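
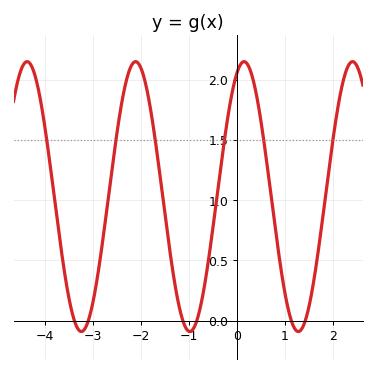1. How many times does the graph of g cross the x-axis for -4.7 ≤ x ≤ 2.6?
6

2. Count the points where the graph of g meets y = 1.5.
6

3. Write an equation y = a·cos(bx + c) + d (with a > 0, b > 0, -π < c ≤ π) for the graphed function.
y = 1.12cos(2.8x - 0.42) + 1.03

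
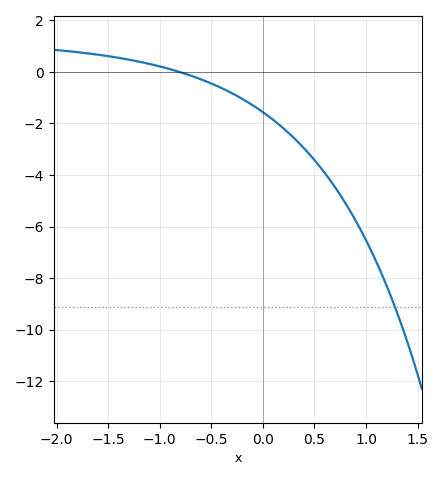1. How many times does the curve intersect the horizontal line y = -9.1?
1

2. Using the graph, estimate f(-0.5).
-0.4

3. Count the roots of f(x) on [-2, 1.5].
1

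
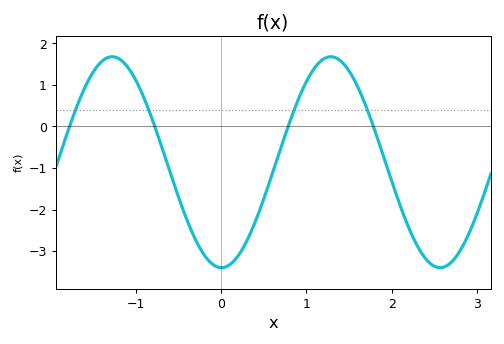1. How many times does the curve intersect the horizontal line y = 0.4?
4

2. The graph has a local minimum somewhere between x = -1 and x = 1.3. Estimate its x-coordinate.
0.004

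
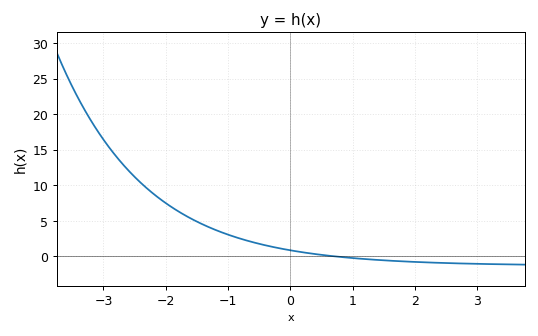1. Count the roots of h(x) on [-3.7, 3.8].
1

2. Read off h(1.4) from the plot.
-0.496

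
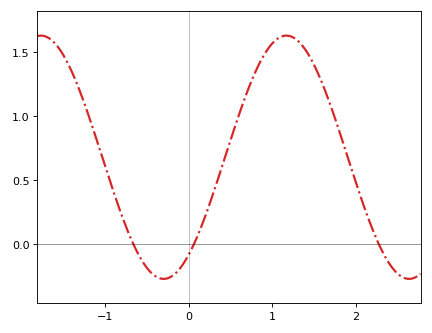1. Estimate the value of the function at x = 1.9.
0.7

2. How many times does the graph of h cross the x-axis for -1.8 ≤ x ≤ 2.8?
3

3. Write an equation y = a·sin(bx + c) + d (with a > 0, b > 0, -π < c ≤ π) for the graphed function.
y = 0.95sin(2.1x - 0.93) + 0.68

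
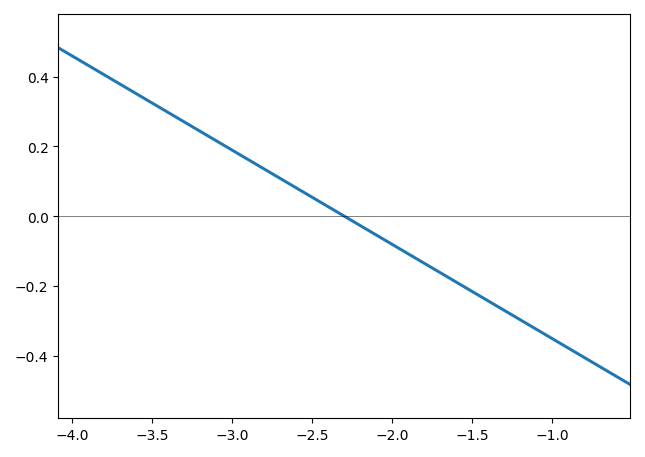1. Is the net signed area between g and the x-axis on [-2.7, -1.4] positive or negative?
negative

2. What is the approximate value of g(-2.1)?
-0.06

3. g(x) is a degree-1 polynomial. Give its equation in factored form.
y = -0.27(x + 2.3)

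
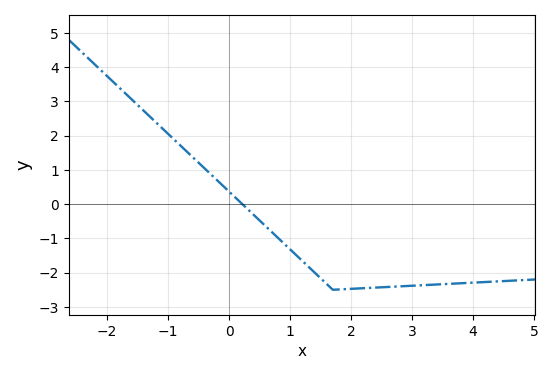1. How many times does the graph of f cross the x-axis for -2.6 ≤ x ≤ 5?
1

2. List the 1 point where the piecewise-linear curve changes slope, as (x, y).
(1.7, -2.5)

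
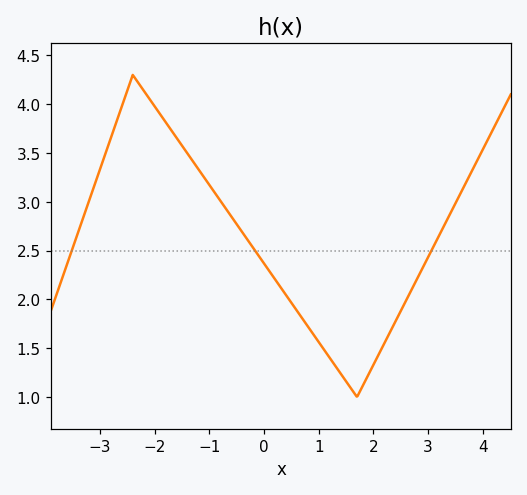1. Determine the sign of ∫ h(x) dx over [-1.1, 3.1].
positive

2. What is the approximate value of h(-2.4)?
4.3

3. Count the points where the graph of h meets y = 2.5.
3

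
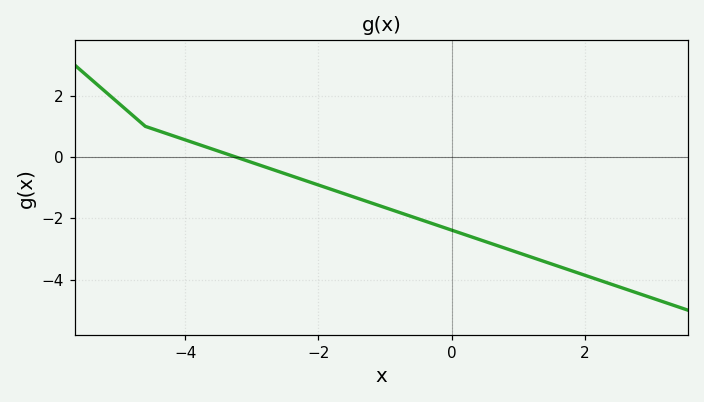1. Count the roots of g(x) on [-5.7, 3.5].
1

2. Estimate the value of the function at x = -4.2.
0.8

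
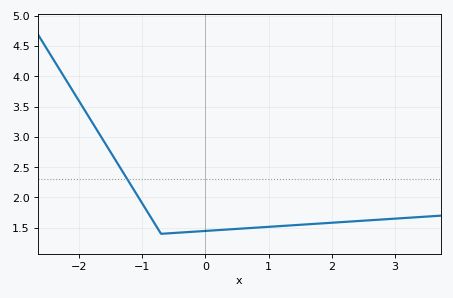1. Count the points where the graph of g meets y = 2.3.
1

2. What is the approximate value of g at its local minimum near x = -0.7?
1.4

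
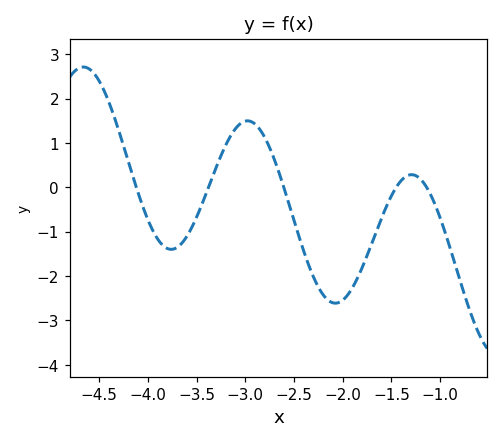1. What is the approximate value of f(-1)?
-0.69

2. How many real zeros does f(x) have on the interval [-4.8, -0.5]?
5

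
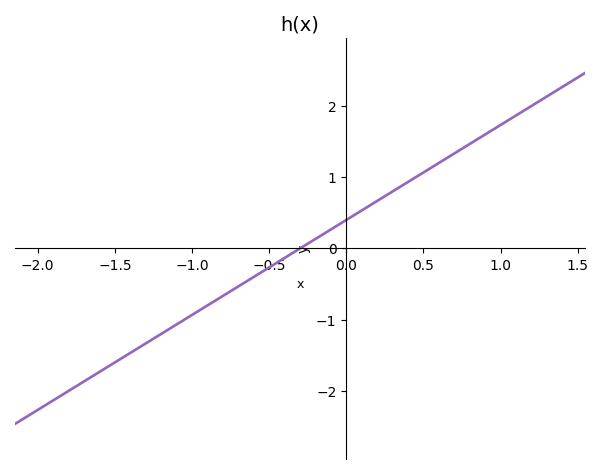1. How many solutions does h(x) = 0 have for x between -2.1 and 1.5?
1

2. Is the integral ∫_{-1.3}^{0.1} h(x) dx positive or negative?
negative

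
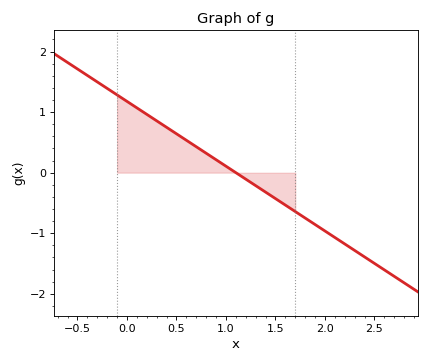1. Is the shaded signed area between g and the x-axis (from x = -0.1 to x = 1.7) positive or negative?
positive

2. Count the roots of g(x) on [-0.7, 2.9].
1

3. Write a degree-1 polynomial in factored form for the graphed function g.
y = -1.07(x - 1.1)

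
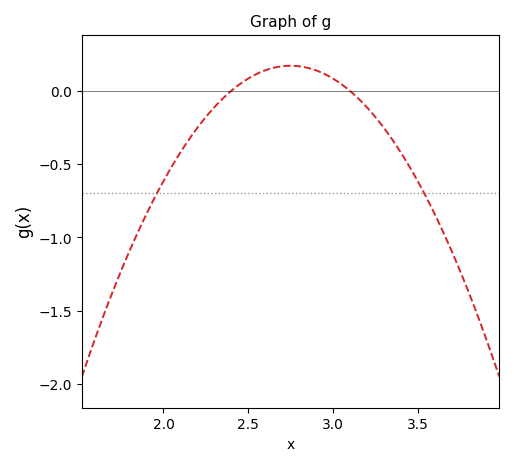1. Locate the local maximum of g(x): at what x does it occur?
2.75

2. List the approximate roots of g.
2.4, 3.1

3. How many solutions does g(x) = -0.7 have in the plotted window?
2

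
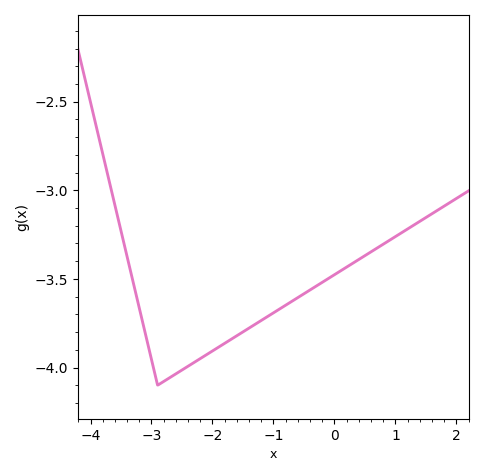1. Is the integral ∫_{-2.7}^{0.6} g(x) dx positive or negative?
negative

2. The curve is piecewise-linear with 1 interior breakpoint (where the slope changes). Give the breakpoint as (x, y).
(-2.9, -4.1)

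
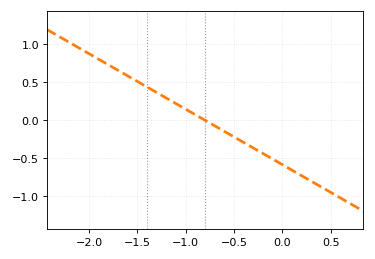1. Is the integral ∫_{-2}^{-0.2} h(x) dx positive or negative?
positive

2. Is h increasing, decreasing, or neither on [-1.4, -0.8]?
decreasing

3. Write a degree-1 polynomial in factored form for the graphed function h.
y = -0.73(x + 0.8)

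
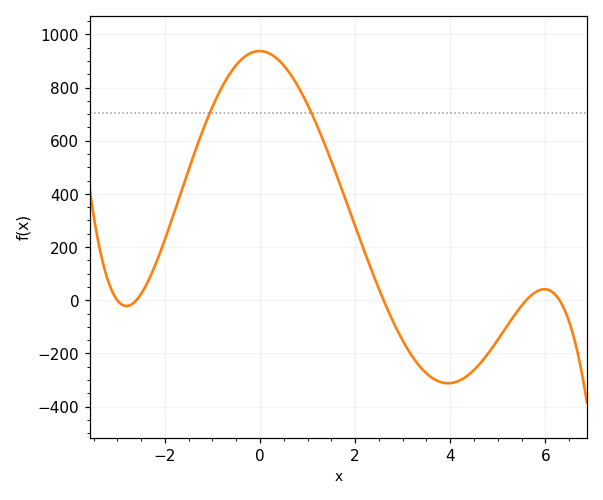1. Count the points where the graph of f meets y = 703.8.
2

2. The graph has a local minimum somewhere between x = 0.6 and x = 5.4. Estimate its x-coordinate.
3.95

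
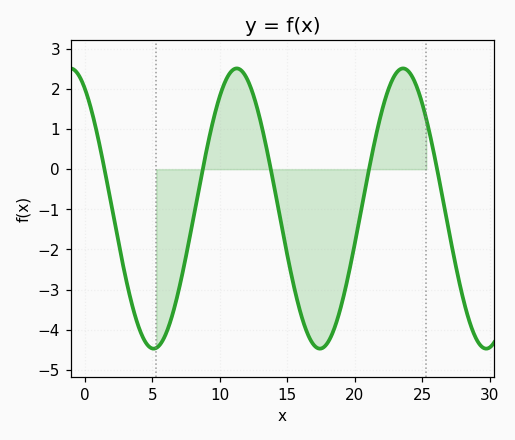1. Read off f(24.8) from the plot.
1.9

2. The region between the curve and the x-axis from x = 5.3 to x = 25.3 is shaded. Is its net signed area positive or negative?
negative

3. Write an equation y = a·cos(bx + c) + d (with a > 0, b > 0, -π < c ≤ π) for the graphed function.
y = 3.49cos(0.51x + 0.54) - 0.98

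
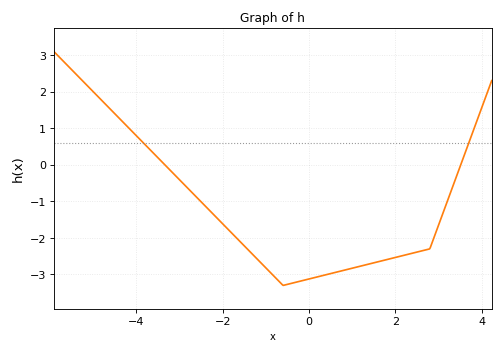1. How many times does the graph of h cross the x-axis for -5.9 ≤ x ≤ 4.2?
2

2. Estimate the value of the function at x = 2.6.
-2.36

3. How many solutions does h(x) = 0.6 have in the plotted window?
2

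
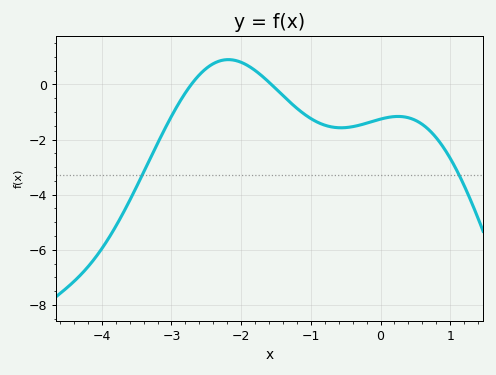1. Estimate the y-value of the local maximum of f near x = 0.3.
-1.2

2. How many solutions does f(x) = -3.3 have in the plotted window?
2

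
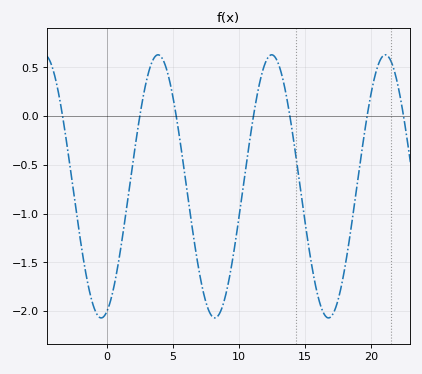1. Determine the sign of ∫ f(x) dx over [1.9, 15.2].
negative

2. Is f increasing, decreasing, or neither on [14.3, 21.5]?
neither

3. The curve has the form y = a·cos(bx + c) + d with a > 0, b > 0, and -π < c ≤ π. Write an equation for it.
y = 1.35cos(0.73x - 2.8) - 0.72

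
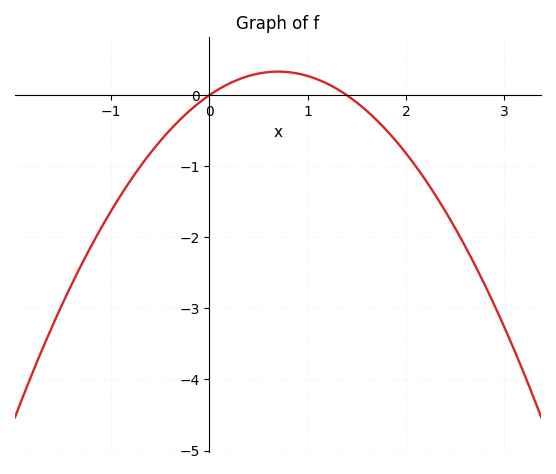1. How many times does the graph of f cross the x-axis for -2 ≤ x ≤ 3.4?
2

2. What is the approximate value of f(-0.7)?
-1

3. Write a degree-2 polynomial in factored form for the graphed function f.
y = -0.68(x - 0)(x - 1.4)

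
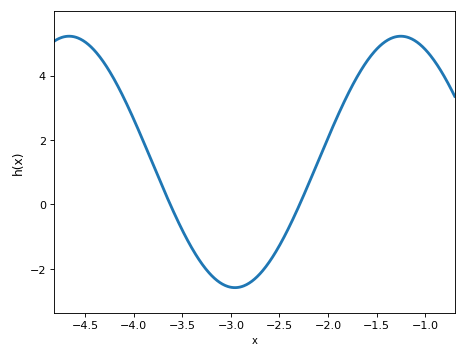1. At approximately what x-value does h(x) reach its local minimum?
-2.96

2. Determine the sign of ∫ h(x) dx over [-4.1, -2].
negative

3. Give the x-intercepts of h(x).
-3.62, -2.29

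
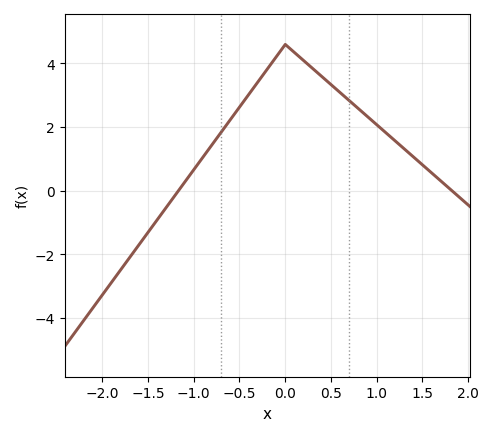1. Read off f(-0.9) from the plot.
1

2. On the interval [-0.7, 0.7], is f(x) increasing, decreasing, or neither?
neither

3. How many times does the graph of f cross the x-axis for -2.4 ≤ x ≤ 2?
2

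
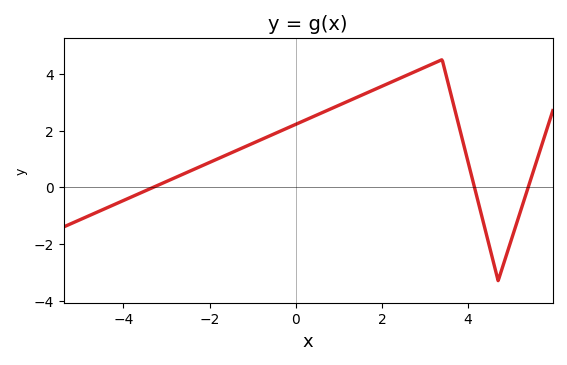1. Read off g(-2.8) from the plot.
0.338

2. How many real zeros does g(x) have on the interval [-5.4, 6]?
3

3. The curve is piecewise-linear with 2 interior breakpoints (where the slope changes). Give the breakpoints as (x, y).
(3.4, 4.5); (4.7, -3.3)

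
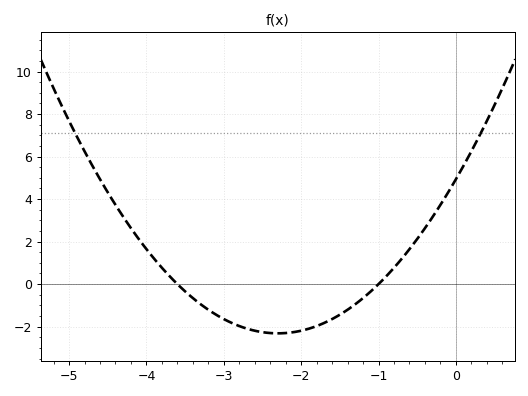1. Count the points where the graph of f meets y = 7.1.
2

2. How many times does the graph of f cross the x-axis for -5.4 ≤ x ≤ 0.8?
2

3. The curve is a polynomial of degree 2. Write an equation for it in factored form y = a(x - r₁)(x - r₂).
y = 1.37(x + 3.6)(x + 1)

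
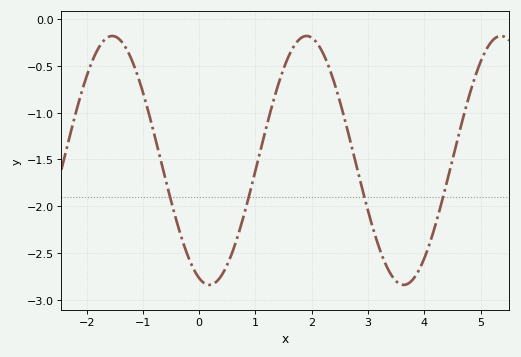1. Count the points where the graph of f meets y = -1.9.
4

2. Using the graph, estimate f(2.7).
-1.35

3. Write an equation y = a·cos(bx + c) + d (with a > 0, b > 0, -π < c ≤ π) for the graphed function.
y = 1.33cos(1.8x + 2.8) - 1.51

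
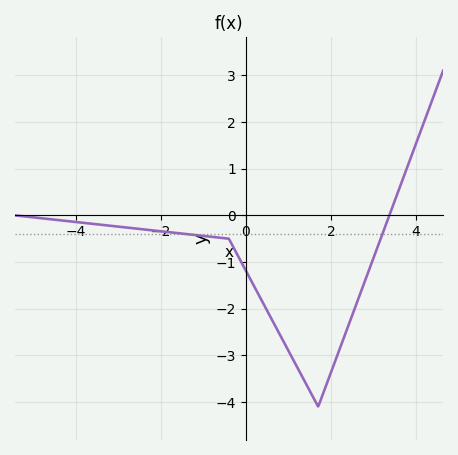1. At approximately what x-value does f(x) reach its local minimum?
1.6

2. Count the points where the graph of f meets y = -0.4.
2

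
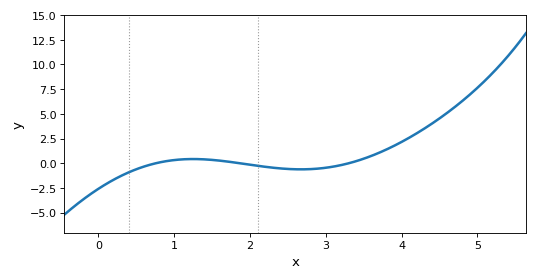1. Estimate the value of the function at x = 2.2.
-0.364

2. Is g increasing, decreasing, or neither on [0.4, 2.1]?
neither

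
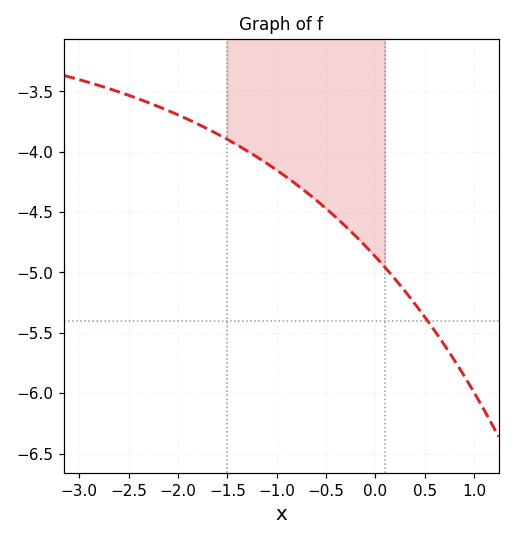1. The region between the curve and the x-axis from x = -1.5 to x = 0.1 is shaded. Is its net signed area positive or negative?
negative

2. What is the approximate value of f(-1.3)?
-3.99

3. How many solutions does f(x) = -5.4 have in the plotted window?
1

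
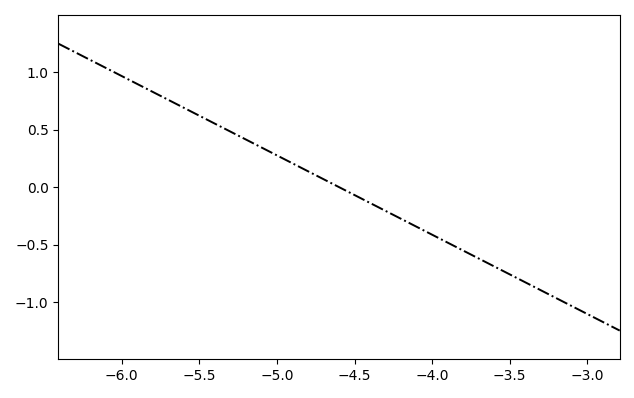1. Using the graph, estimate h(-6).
0.95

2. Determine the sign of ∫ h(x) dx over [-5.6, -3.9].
positive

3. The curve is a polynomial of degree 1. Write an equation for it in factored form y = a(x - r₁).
y = -0.69(x + 4.6)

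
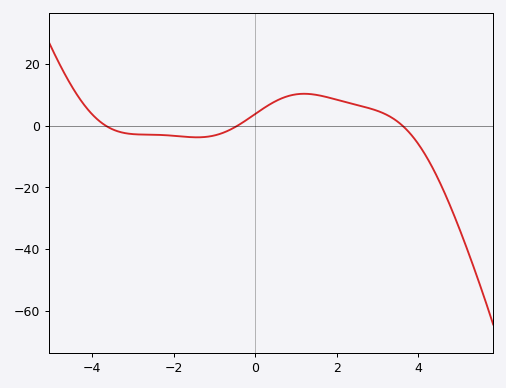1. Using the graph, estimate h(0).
3.77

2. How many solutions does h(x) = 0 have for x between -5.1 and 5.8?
3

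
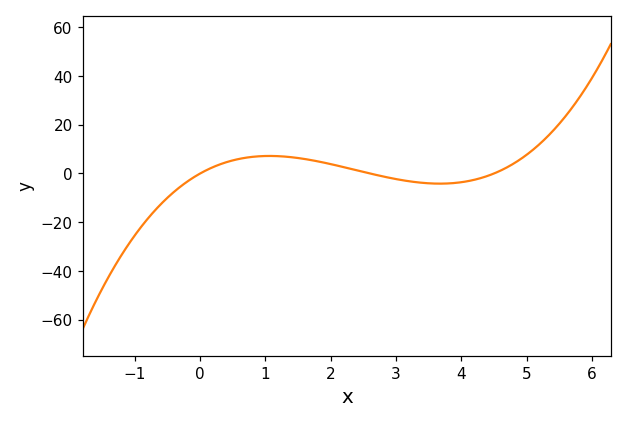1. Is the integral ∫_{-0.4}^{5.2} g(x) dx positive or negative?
positive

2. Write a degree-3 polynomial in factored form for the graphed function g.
y = 1.28(x - 0)(x - 2.6)(x - 4.5)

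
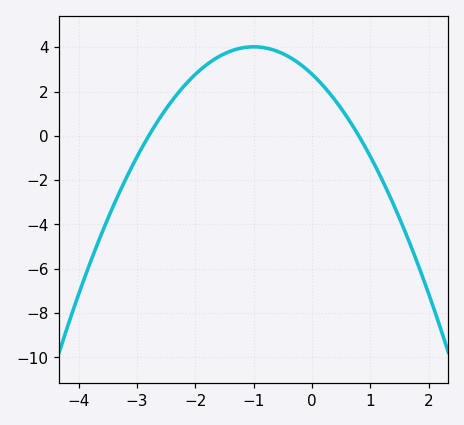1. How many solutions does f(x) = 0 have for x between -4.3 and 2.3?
2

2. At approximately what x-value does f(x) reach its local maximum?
-1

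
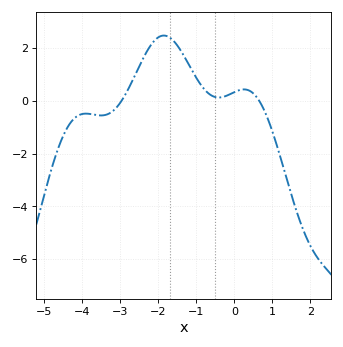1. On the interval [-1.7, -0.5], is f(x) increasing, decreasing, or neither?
decreasing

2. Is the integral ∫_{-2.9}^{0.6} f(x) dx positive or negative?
positive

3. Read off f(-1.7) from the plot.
2.4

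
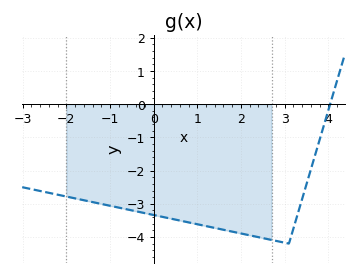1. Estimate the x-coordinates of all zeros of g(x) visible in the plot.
4.04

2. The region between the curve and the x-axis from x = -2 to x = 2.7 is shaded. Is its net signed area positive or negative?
negative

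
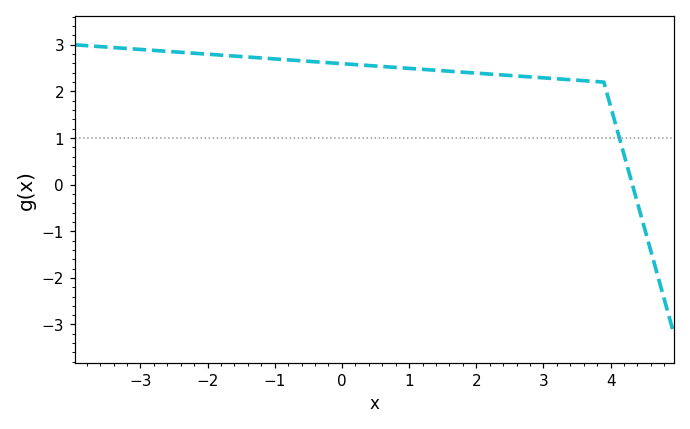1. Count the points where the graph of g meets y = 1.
1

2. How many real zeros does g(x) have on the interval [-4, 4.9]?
1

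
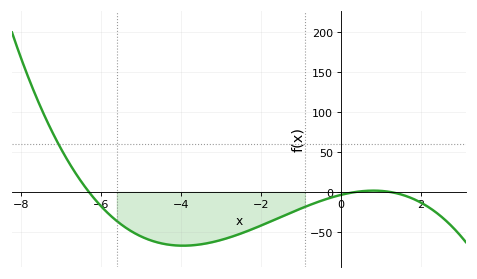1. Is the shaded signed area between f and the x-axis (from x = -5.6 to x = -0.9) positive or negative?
negative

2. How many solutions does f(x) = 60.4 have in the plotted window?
1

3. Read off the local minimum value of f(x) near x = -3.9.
-65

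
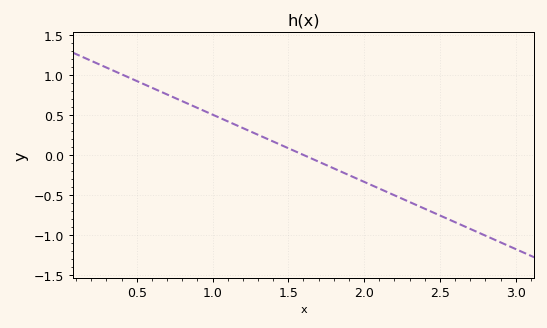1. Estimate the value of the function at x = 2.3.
-0.588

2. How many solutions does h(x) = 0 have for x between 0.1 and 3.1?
1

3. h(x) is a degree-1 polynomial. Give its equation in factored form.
y = -0.84(x - 1.6)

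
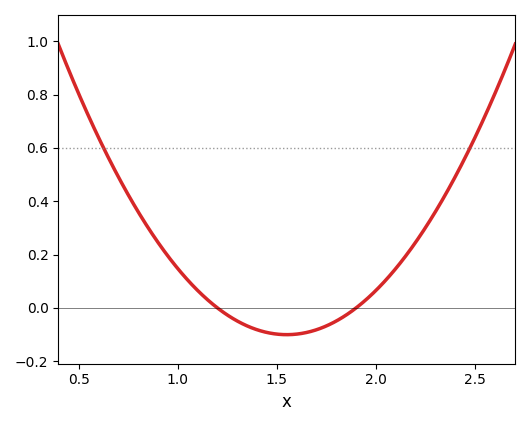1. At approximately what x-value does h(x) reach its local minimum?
1.55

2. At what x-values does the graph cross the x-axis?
1.2, 1.9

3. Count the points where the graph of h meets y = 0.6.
2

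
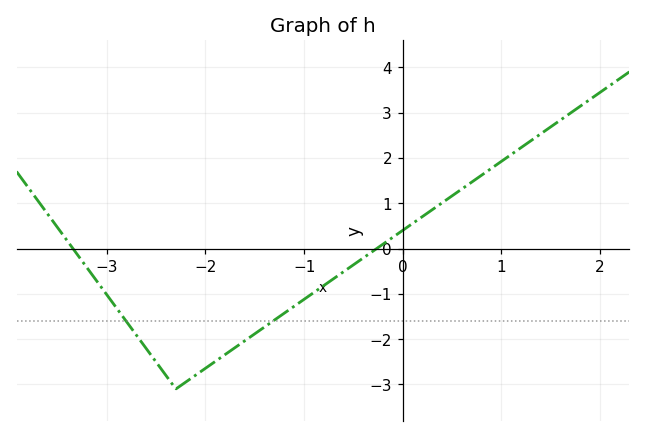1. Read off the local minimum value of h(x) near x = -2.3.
-3.1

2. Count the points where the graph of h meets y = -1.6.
2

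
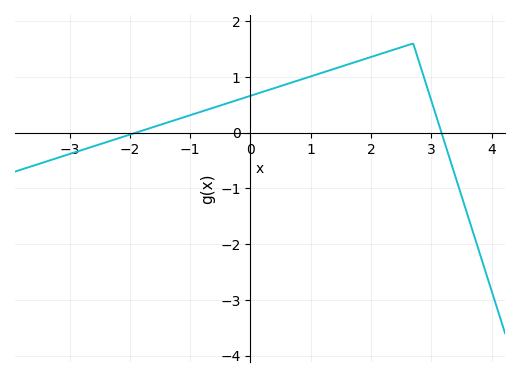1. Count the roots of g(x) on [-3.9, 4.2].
2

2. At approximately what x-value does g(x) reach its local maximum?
2.7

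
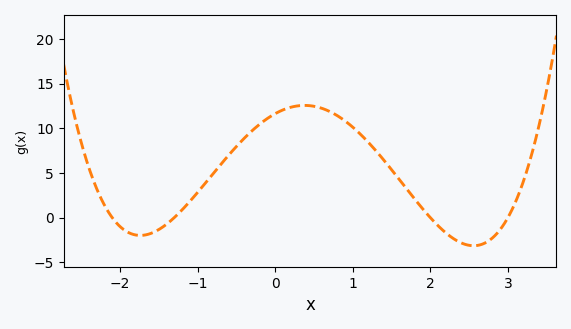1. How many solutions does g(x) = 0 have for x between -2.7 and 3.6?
4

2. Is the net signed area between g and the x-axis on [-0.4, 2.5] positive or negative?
positive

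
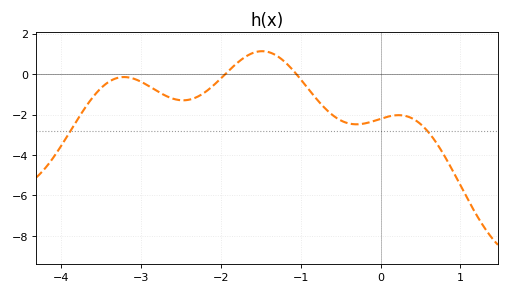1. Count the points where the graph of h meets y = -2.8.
2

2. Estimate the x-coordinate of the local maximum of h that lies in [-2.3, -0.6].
-1.5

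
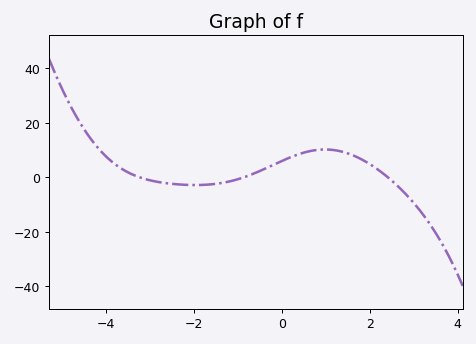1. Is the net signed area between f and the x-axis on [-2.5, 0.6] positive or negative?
positive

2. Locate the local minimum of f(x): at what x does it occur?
-2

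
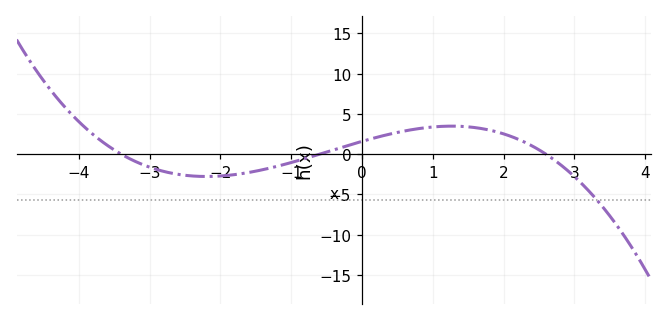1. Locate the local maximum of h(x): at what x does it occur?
1.2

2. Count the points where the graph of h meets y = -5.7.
1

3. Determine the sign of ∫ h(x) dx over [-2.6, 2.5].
positive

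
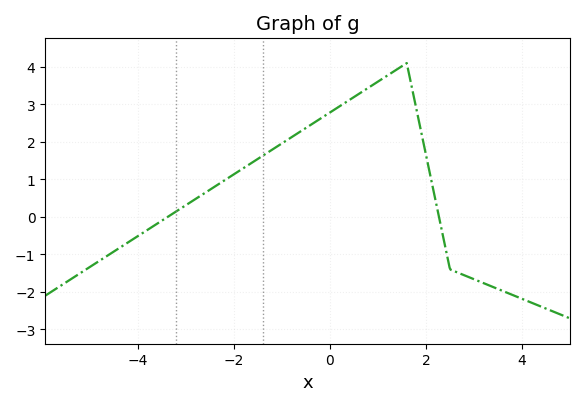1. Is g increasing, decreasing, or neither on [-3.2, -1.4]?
increasing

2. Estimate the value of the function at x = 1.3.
3.9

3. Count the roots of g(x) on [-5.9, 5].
2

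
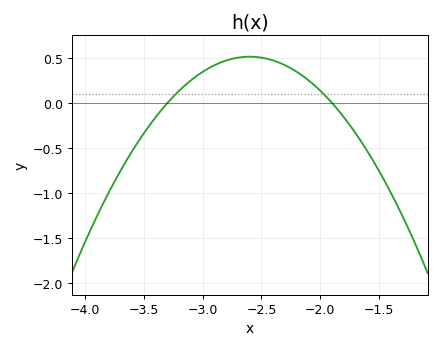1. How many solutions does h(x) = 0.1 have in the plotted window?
2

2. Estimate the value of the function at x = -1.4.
-1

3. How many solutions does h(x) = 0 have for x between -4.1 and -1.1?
2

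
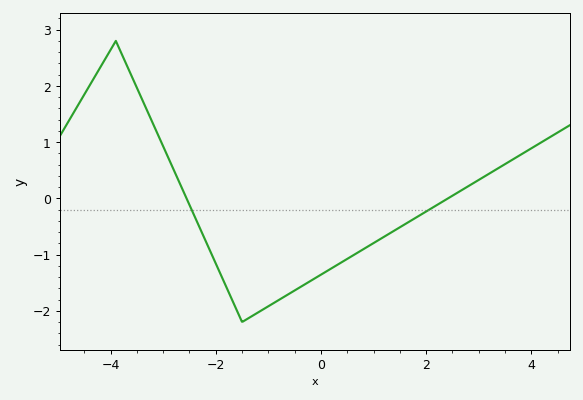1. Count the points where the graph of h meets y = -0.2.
2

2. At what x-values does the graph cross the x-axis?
-2.56, 2.42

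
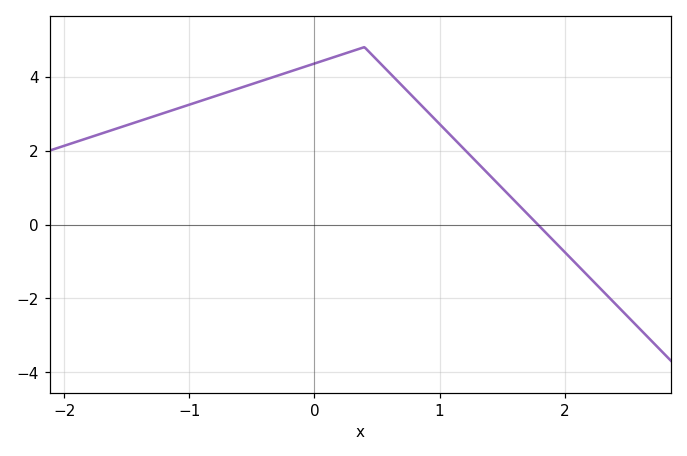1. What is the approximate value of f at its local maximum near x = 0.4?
4.8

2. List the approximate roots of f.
1.79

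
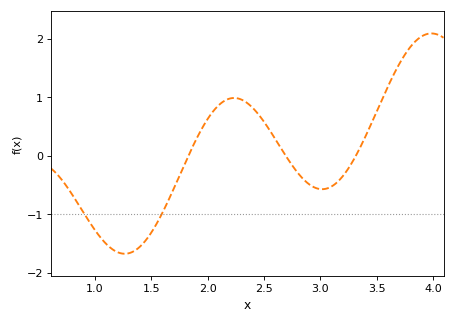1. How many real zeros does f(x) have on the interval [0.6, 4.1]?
3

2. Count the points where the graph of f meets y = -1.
2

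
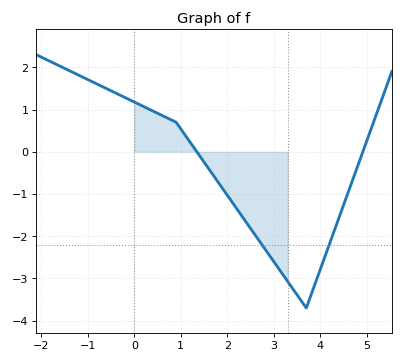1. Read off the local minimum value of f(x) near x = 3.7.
-3.7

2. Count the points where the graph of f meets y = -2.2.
2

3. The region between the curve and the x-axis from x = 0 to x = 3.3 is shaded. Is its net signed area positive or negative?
negative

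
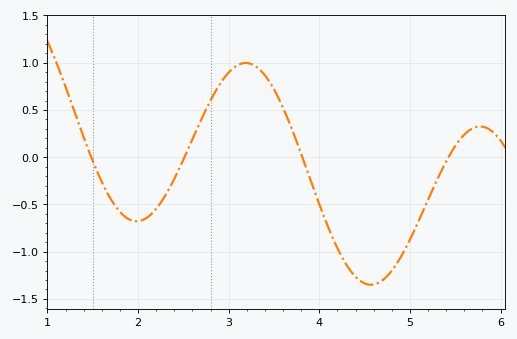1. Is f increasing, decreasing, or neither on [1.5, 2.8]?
neither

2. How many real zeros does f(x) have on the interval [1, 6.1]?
4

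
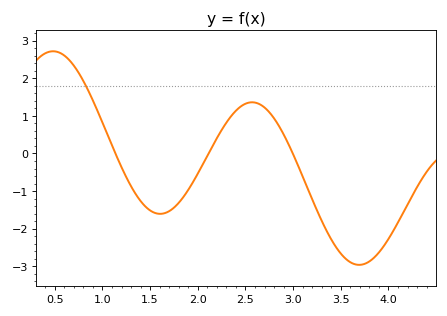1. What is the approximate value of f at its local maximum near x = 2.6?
1.4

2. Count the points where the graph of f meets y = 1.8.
1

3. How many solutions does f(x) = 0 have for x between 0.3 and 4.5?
3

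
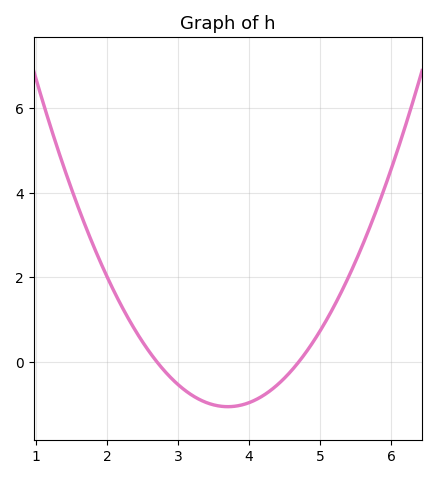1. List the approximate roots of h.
2.7, 4.7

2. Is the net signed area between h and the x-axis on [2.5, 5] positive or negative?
negative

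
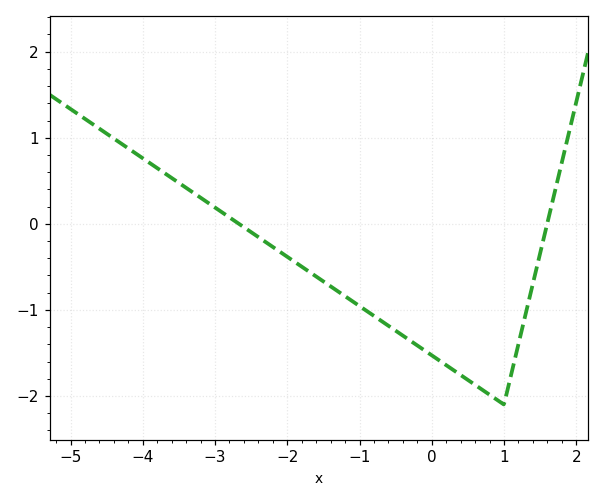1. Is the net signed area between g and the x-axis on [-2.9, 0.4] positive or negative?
negative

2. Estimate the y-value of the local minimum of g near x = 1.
-2.1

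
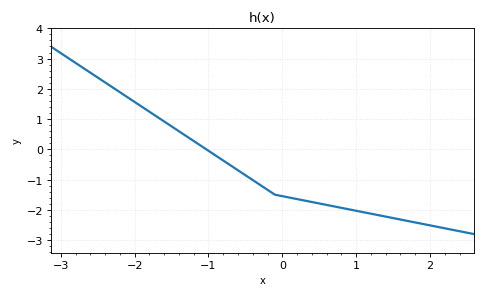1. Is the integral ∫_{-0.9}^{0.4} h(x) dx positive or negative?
negative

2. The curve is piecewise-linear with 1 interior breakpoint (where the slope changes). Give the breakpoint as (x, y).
(-0.1, -1.5)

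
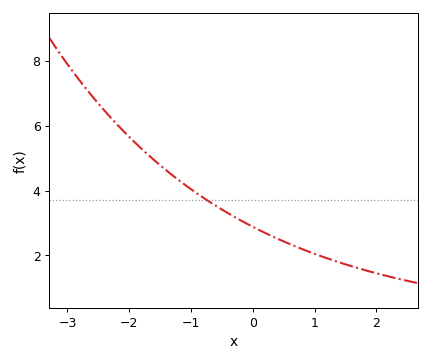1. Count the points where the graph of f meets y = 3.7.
1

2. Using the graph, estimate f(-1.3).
4.4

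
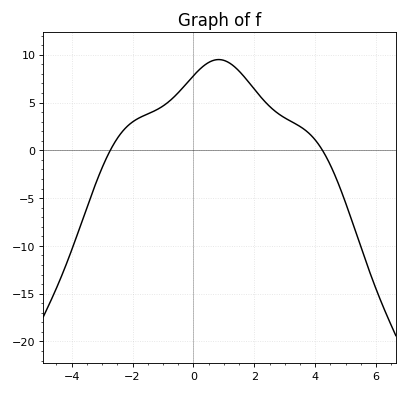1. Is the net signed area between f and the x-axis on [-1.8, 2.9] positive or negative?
positive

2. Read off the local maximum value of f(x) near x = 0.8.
9.49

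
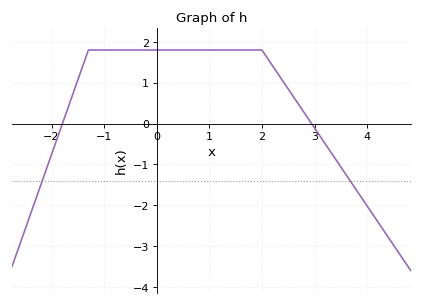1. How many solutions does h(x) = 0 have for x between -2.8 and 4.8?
2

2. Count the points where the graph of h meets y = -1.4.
2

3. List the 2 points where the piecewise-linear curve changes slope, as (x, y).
(-1.3, 1.8); (2, 1.8)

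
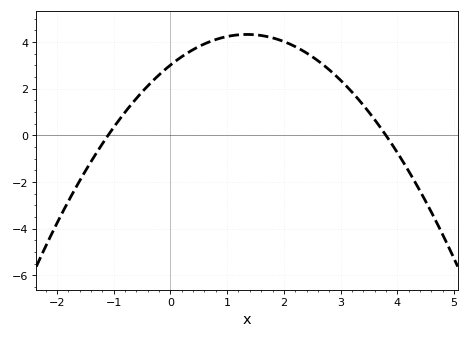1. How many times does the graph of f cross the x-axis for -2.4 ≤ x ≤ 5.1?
2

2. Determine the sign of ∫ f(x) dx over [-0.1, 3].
positive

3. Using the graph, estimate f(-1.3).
-0.8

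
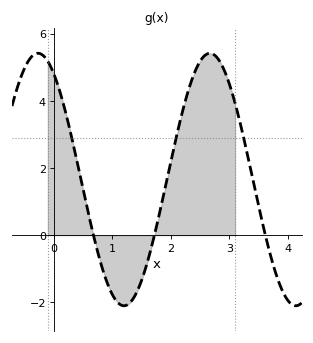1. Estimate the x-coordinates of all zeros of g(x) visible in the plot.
0.681, 1.72, 3.62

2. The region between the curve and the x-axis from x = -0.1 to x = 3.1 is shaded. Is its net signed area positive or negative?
positive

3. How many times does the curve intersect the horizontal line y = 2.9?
3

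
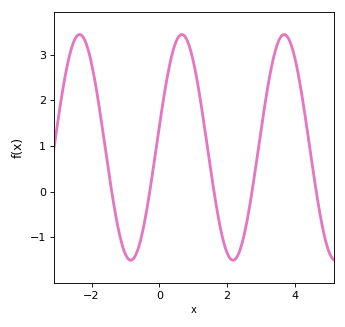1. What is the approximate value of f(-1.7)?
1.49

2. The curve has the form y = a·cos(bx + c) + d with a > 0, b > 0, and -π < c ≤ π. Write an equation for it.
y = 2.47cos(2.08x - 1.39) + 0.97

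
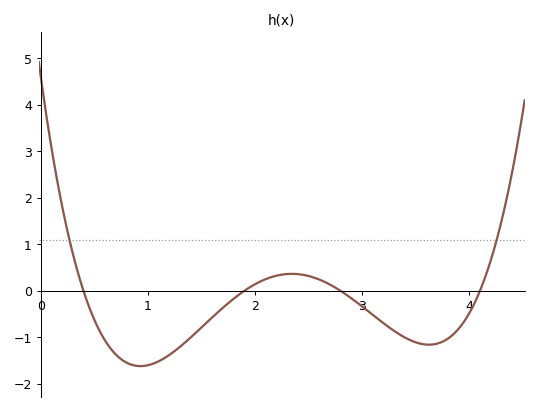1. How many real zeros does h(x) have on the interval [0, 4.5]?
4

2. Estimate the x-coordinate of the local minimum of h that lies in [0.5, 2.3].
0.93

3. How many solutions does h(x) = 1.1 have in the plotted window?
2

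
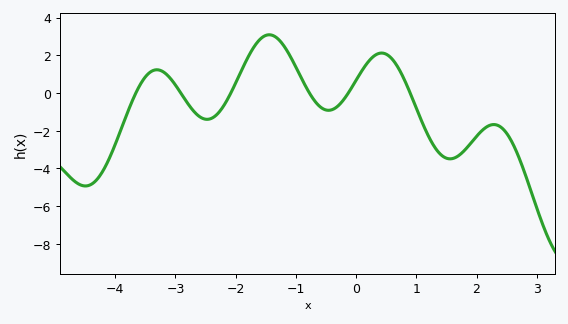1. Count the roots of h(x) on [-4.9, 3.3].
6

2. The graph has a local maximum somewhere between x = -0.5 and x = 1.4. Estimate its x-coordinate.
0.4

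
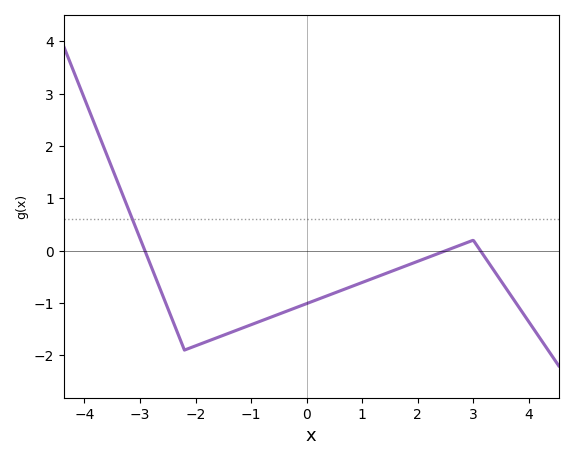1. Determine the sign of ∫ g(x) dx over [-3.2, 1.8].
negative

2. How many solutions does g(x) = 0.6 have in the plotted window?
1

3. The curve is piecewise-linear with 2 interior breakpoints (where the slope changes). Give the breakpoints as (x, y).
(-2.2, -1.9); (3, 0.2)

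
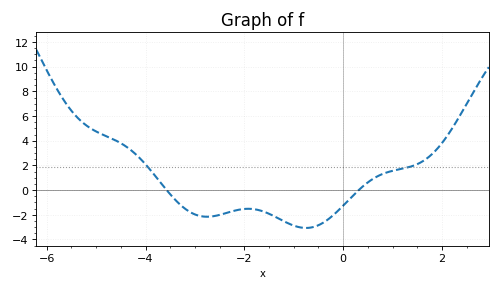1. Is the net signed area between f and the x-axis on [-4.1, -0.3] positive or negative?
negative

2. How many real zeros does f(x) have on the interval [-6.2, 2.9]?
2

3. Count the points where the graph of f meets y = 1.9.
2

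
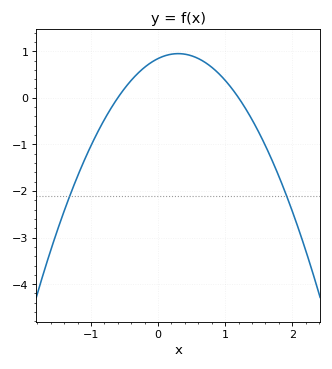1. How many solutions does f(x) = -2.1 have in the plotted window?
2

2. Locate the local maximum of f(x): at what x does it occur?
0.3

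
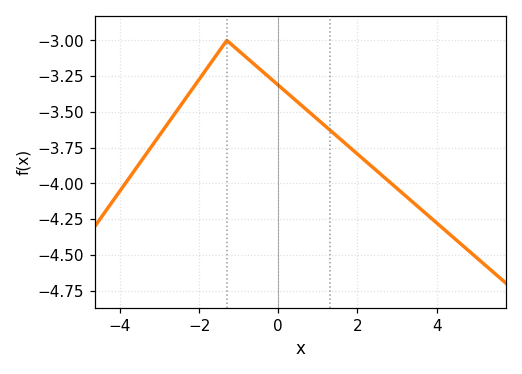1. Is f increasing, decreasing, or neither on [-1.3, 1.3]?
decreasing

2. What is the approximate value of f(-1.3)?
-3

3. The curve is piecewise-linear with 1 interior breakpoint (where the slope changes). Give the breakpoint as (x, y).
(-1.3, -3)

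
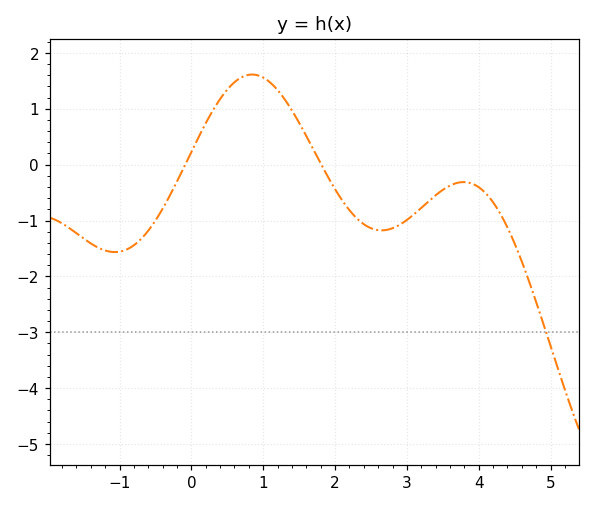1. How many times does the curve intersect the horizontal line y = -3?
1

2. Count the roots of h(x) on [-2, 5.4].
2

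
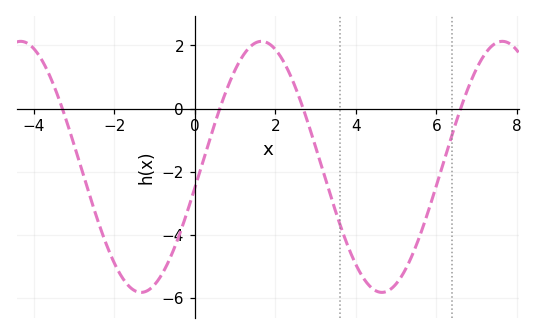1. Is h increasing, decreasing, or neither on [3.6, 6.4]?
neither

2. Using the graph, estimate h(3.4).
-2.8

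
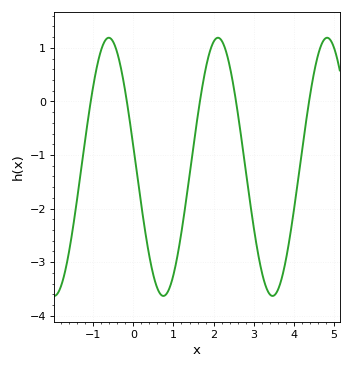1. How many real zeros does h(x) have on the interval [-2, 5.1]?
5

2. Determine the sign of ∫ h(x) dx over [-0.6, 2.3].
negative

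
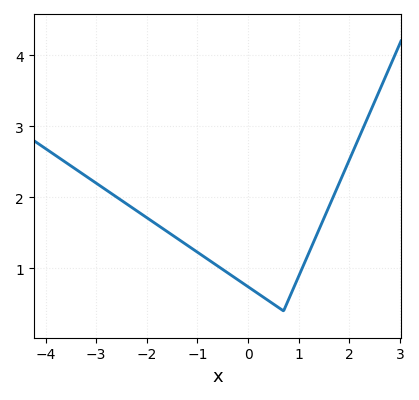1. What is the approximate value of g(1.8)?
2.2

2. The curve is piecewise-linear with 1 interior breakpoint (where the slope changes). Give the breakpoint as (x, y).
(0.7, 0.4)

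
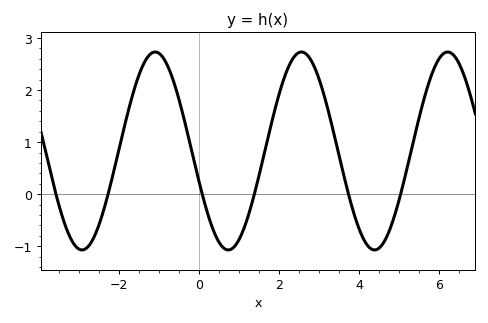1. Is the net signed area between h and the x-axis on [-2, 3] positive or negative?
positive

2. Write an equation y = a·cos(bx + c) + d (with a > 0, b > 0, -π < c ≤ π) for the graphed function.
y = 1.9cos(1.7x + 1.9) + 0.83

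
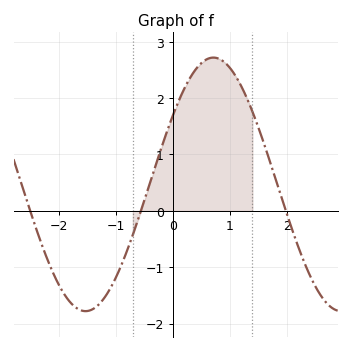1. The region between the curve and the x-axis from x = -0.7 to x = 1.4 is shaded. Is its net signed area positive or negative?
positive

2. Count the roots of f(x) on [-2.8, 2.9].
3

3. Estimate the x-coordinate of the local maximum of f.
0.7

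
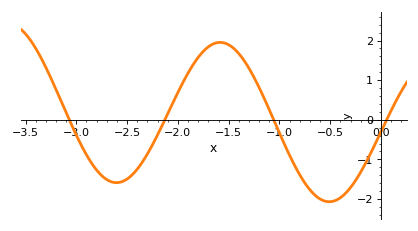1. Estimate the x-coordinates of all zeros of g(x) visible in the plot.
-3.07, -2.13, -1.06, 0.055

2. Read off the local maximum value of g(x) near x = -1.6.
1.95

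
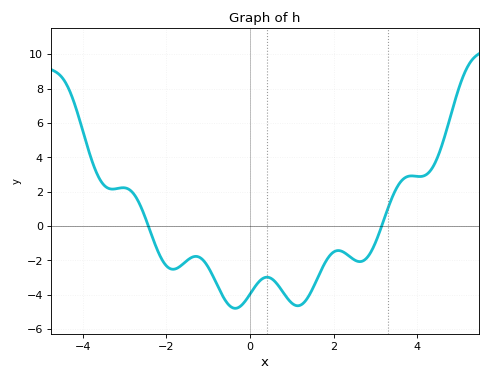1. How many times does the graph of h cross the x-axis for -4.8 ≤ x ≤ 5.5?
2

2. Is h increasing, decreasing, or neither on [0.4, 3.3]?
neither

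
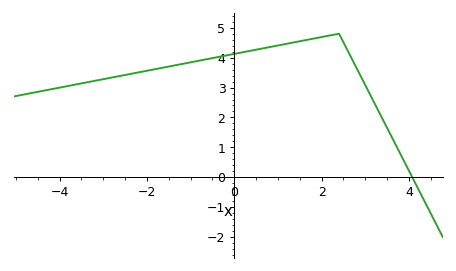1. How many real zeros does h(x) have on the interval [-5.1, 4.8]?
1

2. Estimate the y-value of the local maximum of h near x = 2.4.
4.8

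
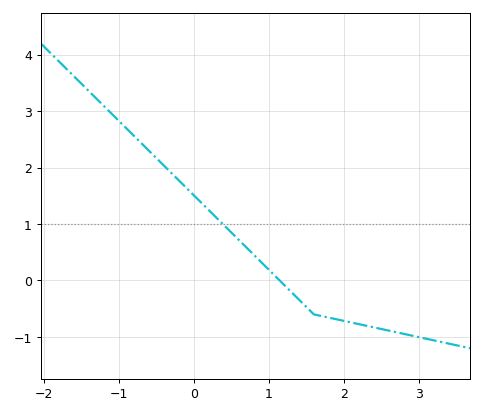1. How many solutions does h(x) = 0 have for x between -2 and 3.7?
1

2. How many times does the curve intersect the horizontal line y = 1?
1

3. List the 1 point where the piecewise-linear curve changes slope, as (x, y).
(1.6, -0.6)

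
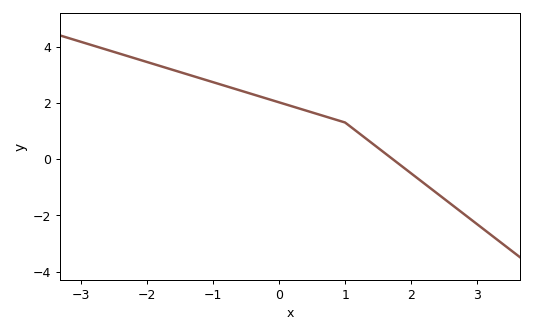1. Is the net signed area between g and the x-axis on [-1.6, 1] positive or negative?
positive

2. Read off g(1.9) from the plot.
-0.33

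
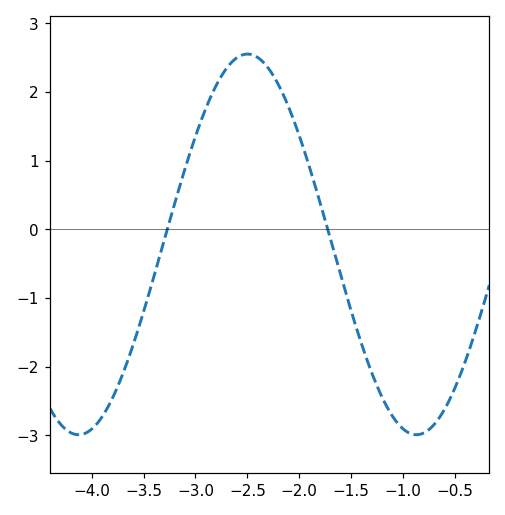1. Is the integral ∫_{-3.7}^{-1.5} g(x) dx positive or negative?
positive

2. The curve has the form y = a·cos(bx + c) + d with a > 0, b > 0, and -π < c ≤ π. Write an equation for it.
y = 2.77cos(1.93x - 1.46) - 0.22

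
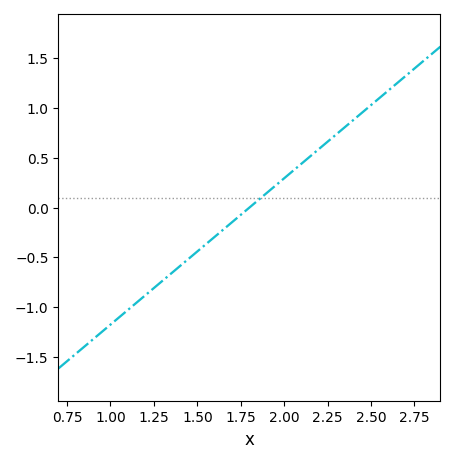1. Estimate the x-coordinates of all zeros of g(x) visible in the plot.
1.8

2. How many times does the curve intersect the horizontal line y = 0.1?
1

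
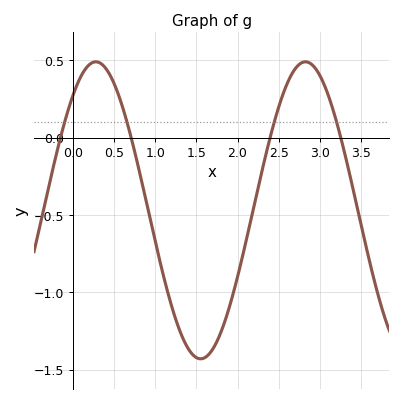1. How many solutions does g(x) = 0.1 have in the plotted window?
4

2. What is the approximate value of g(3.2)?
0.1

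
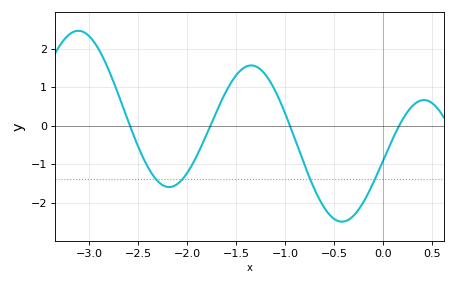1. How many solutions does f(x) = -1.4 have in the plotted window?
4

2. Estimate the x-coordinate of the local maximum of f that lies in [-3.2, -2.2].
-3.11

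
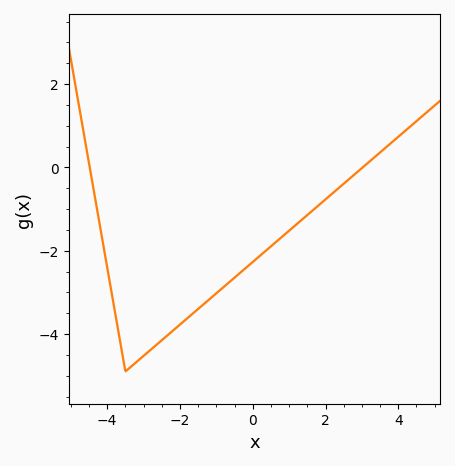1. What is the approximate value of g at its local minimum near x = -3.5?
-4.8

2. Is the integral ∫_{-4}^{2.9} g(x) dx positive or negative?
negative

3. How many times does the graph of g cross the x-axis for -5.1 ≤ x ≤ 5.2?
2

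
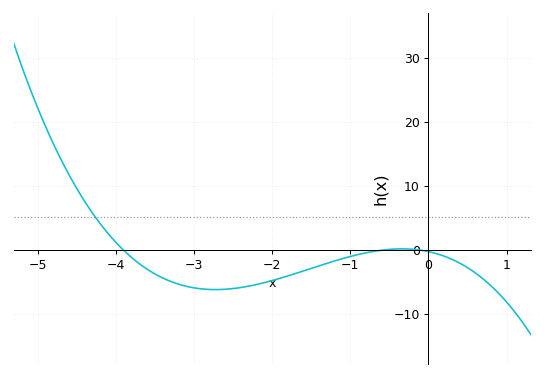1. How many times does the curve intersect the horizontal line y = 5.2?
1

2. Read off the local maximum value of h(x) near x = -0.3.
0.209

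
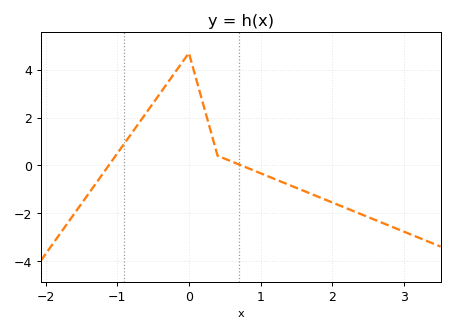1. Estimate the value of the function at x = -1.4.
-1.2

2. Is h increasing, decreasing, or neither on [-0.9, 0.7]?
neither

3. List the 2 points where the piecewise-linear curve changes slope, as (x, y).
(0, 4.7); (0.4, 0.4)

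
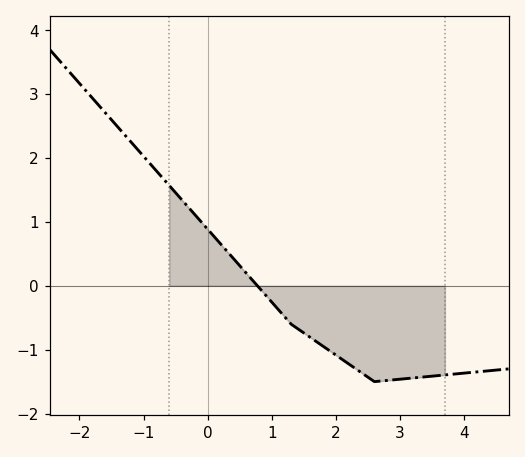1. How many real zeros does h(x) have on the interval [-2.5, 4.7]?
1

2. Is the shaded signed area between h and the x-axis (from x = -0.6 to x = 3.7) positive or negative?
negative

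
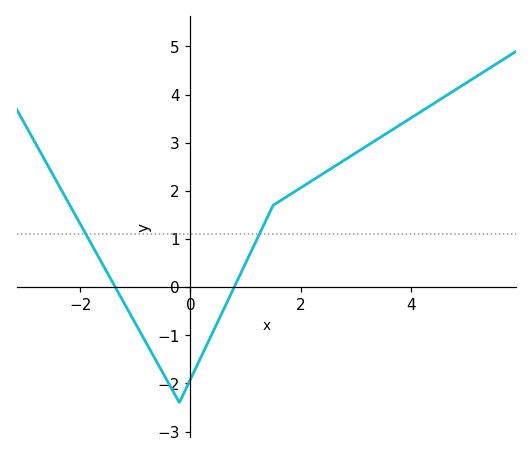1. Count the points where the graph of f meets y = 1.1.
2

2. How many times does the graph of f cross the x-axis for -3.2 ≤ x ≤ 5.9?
2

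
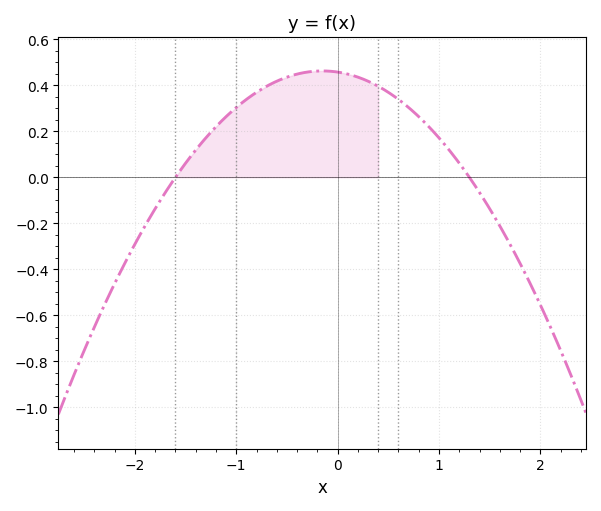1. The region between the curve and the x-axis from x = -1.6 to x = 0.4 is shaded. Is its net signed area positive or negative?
positive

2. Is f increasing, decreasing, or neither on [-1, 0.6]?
neither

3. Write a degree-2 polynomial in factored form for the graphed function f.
y = -0.22(x + 1.6)(x - 1.3)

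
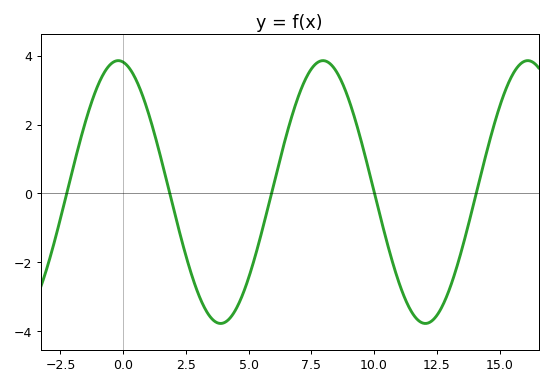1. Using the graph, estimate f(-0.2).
3.8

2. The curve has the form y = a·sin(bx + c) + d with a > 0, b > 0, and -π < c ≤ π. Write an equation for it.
y = 3.82sin(0.77x + 1.7) + 0.04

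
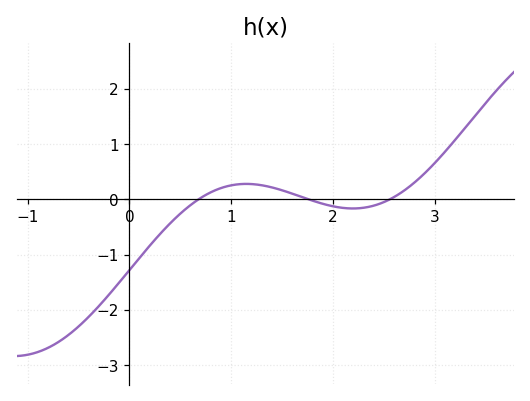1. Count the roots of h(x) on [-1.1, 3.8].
3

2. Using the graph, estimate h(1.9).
-0.081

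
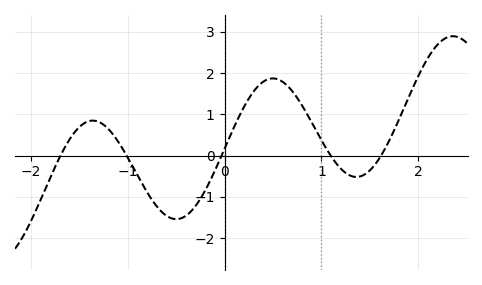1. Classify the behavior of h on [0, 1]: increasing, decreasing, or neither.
neither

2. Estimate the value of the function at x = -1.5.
0.7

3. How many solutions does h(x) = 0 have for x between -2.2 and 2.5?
5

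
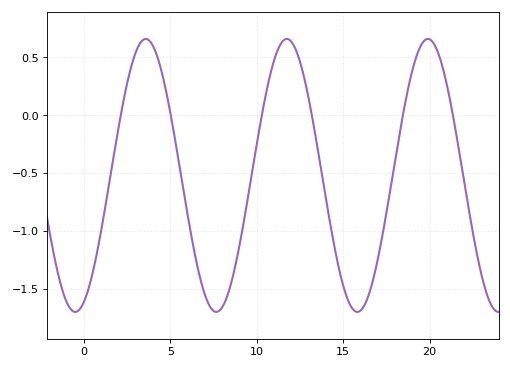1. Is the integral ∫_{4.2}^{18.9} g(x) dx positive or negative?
negative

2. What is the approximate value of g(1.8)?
-0.29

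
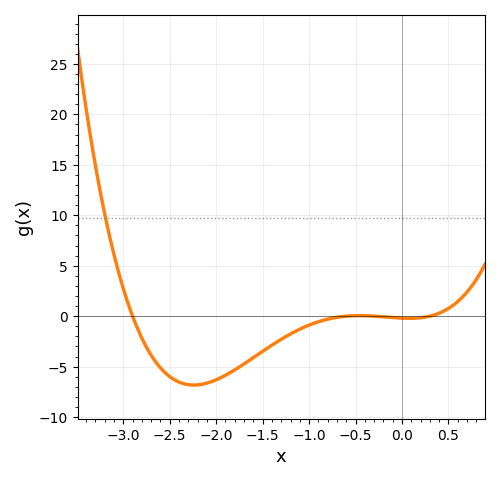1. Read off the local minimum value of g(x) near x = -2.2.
-7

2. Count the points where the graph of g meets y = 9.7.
1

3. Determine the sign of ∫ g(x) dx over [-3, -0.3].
negative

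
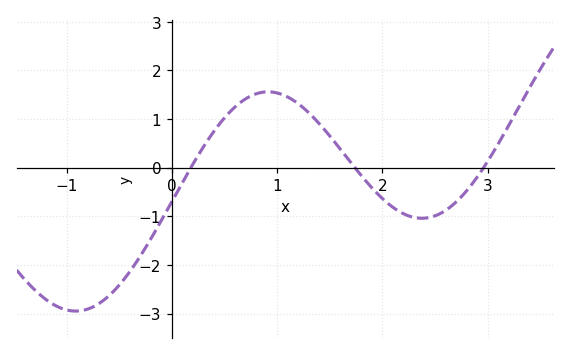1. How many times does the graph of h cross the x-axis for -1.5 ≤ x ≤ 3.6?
3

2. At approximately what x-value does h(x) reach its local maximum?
0.9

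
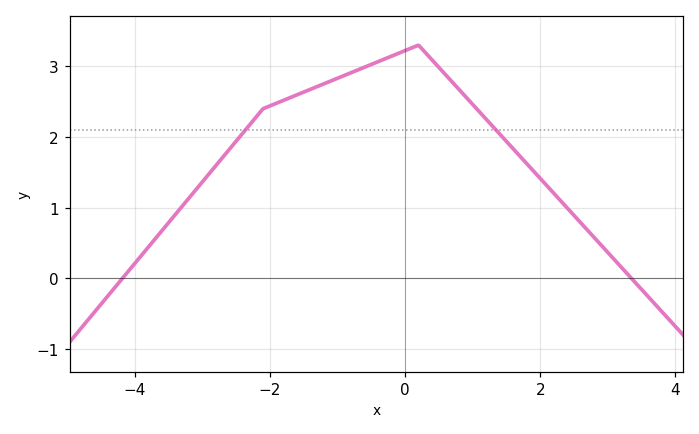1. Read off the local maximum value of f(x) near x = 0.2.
3.3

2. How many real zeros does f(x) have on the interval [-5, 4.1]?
2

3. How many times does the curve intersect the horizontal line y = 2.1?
2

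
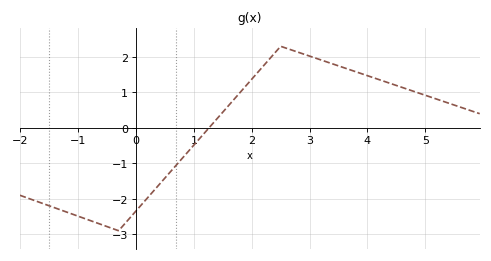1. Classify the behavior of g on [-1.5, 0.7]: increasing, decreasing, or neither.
neither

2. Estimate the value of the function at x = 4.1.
1.4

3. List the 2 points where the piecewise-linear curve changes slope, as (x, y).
(-0.3, -2.9); (2.5, 2.3)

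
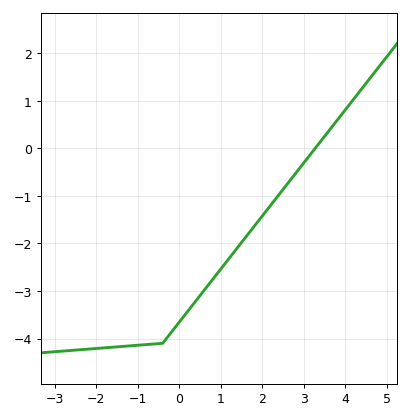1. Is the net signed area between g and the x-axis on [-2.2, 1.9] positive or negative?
negative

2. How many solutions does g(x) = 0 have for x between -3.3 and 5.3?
1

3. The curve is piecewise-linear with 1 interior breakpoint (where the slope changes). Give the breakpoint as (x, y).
(-0.4, -4.1)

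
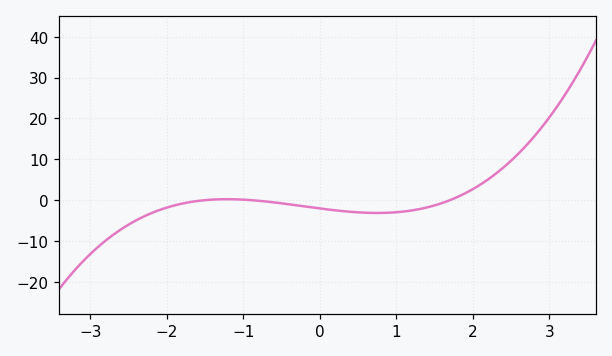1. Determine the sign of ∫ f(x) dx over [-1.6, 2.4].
negative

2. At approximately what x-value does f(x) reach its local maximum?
-1.22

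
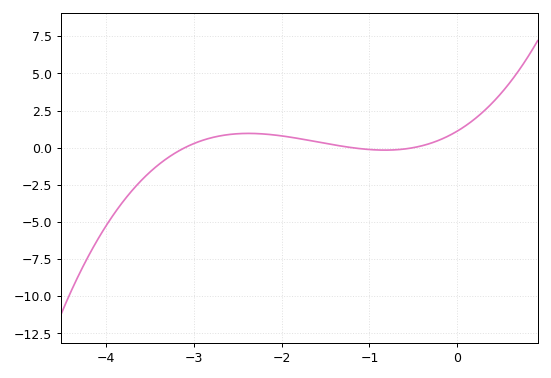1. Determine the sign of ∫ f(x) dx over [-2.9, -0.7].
positive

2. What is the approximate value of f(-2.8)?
0.662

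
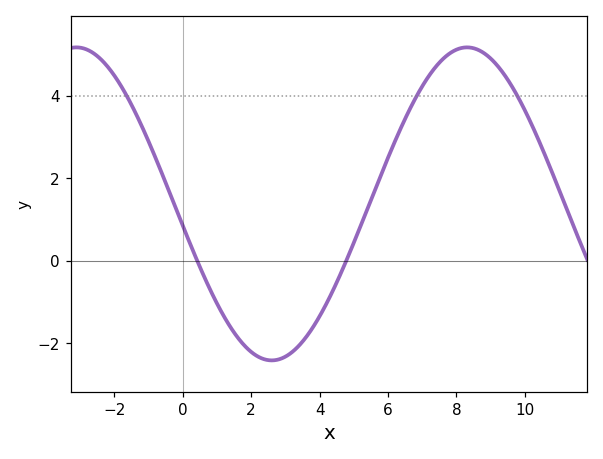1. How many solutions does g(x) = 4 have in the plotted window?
3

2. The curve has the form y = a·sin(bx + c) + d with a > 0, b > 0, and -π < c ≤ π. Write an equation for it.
y = 3.8sin(0.55x - 3) + 1.38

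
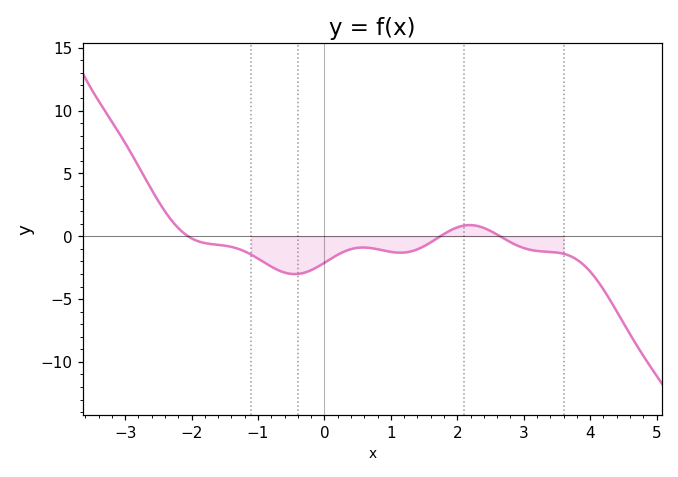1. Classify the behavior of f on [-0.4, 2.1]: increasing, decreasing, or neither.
neither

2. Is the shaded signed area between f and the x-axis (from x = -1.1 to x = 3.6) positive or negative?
negative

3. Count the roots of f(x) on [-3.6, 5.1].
3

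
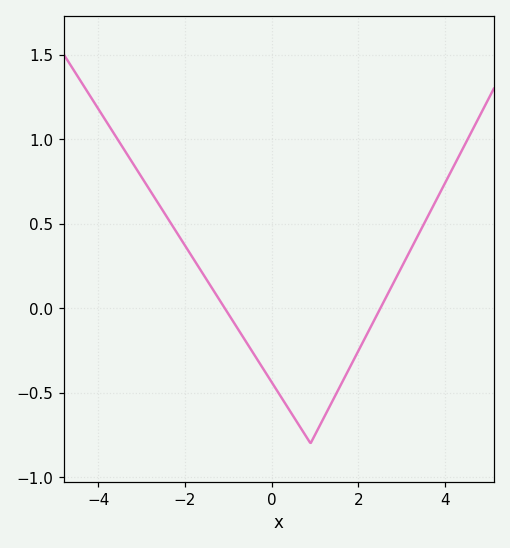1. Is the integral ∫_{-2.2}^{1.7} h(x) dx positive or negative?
negative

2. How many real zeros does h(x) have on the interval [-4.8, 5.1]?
2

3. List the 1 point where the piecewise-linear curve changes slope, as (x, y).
(0.9, -0.8)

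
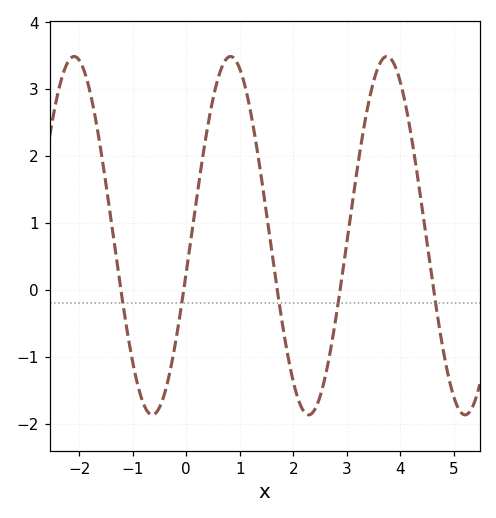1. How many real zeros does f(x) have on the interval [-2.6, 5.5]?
5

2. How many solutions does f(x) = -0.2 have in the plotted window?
5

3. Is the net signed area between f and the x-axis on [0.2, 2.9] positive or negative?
positive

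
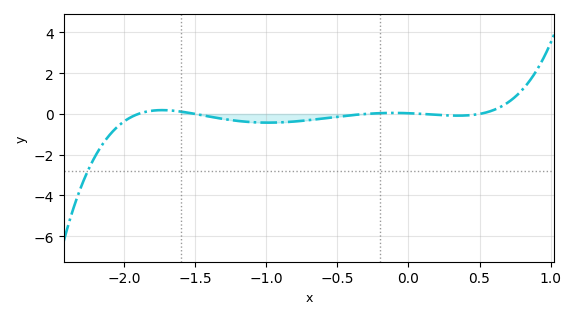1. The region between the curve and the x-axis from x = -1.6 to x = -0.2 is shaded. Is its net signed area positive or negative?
negative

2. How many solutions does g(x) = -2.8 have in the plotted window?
1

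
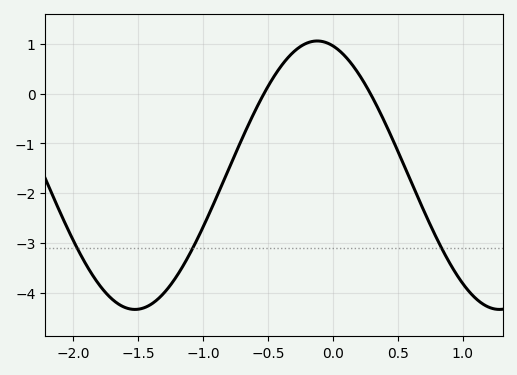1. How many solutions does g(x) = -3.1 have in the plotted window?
3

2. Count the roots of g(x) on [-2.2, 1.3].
2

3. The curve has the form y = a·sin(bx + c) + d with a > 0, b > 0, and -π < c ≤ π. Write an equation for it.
y = 2.7sin(2.24x + 1.84) - 1.64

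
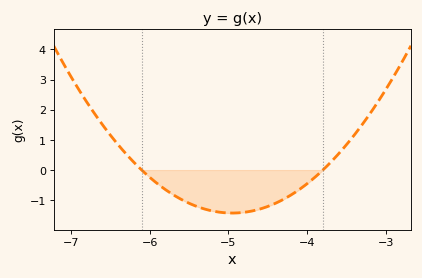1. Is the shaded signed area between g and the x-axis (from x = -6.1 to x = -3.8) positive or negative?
negative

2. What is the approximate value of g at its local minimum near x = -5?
-1.4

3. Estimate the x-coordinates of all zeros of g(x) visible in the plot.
-6.1, -3.8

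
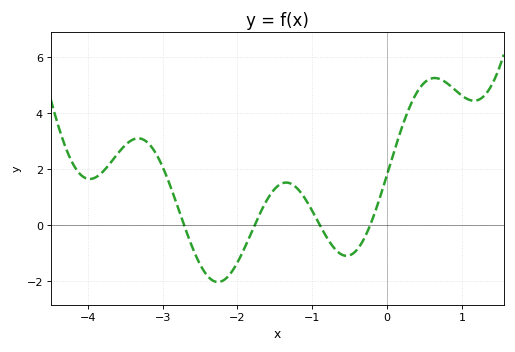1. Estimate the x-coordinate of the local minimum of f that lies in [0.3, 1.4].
1.2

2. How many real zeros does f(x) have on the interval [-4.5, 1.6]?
4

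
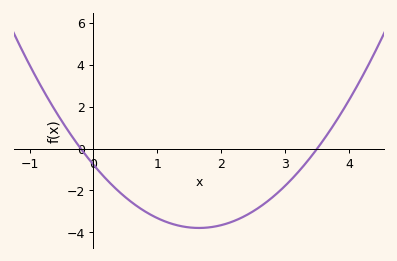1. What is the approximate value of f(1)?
-3.33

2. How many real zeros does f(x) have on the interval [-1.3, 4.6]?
2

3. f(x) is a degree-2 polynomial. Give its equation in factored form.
y = 1.11(x + 0.2)(x - 3.5)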